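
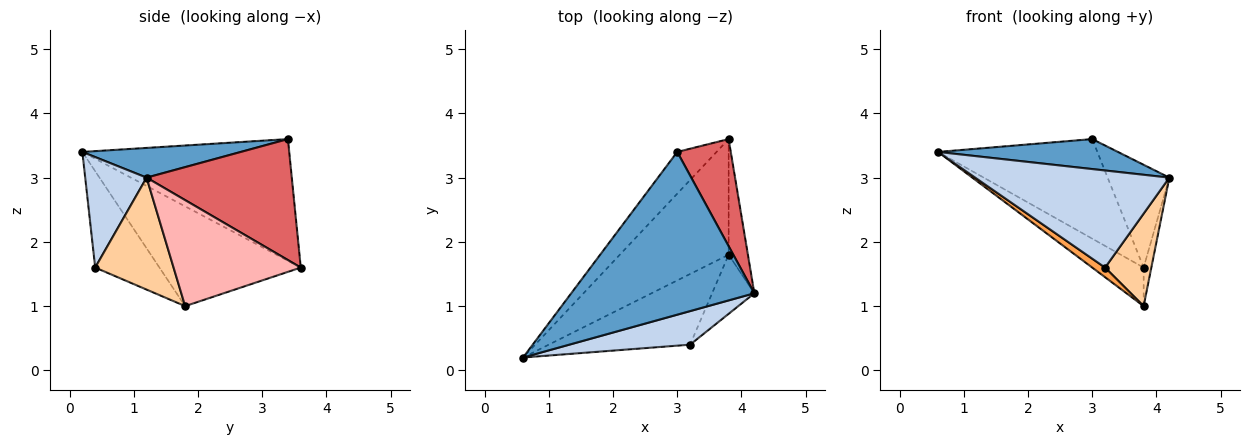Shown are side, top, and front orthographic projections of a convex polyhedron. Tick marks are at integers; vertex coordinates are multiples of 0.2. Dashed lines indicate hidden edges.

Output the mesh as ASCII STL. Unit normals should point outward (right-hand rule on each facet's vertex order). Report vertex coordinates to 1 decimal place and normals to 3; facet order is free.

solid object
 facet normal 0.158 -0.179 0.971
  outer loop
   vertex 3.0 3.4 3.6
   vertex 0.6 0.2 3.4
   vertex 4.2 1.2 3.0
  endloop
 endfacet
 facet normal 0.286 -0.906 0.313
  outer loop
   vertex 3.2 0.4 1.6
   vertex 4.2 1.2 3.0
   vertex 0.6 0.2 3.4
  endloop
 endfacet
 facet normal -0.560 -0.112 -0.821
  outer loop
   vertex 3.2 0.4 1.6
   vertex 0.6 0.2 3.4
   vertex 3.8 1.8 1.0
  endloop
 endfacet
 facet normal 0.819 -0.483 -0.309
  outer loop
   vertex 3.2 0.4 1.6
   vertex 3.8 1.8 1.0
   vertex 4.2 1.2 3.0
  endloop
 endfacet
 facet normal -0.768 0.591 -0.248
  outer loop
   vertex 3.8 3.6 1.6
   vertex 0.6 0.2 3.4
   vertex 3.0 3.4 3.6
  endloop
 endfacet
 facet normal -0.656 0.239 -0.716
  outer loop
   vertex 3.8 3.6 1.6
   vertex 3.8 1.8 1.0
   vertex 0.6 0.2 3.4
  endloop
 endfacet
 facet normal 0.852 0.362 0.377
  outer loop
   vertex 3.8 3.6 1.6
   vertex 3.0 3.4 3.6
   vertex 4.2 1.2 3.0
  endloop
 endfacet
 facet normal 0.982 0.060 -0.179
  outer loop
   vertex 3.8 3.6 1.6
   vertex 4.2 1.2 3.0
   vertex 3.8 1.8 1.0
  endloop
 endfacet
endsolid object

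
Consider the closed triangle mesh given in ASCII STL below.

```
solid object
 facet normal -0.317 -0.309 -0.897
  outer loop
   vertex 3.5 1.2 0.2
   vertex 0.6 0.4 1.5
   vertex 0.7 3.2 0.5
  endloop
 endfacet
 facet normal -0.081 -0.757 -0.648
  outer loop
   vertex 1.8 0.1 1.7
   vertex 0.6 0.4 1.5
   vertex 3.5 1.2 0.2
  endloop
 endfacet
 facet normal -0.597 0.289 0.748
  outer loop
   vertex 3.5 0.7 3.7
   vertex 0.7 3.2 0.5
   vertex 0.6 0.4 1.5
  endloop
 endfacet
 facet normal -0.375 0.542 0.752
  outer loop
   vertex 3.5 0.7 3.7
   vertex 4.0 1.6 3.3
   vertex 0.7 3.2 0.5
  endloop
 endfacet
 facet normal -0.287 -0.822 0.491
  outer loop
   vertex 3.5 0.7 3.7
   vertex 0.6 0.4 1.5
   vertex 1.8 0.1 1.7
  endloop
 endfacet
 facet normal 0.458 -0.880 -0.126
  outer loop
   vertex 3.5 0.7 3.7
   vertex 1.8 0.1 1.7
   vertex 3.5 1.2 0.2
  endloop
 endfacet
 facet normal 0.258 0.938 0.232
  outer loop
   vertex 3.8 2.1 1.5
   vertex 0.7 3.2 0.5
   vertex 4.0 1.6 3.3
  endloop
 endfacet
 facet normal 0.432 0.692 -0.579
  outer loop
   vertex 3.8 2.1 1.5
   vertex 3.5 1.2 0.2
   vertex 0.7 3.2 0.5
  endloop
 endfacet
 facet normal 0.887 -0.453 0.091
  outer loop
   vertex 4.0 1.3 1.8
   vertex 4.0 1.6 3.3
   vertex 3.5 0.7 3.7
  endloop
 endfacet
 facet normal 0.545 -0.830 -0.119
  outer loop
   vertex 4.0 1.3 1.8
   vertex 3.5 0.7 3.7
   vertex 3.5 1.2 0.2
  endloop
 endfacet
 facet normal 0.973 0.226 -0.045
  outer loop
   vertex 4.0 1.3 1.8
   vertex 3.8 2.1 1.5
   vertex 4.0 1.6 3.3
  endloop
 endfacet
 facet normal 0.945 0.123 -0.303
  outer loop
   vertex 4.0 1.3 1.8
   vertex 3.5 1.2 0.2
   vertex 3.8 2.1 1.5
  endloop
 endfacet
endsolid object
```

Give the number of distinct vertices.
8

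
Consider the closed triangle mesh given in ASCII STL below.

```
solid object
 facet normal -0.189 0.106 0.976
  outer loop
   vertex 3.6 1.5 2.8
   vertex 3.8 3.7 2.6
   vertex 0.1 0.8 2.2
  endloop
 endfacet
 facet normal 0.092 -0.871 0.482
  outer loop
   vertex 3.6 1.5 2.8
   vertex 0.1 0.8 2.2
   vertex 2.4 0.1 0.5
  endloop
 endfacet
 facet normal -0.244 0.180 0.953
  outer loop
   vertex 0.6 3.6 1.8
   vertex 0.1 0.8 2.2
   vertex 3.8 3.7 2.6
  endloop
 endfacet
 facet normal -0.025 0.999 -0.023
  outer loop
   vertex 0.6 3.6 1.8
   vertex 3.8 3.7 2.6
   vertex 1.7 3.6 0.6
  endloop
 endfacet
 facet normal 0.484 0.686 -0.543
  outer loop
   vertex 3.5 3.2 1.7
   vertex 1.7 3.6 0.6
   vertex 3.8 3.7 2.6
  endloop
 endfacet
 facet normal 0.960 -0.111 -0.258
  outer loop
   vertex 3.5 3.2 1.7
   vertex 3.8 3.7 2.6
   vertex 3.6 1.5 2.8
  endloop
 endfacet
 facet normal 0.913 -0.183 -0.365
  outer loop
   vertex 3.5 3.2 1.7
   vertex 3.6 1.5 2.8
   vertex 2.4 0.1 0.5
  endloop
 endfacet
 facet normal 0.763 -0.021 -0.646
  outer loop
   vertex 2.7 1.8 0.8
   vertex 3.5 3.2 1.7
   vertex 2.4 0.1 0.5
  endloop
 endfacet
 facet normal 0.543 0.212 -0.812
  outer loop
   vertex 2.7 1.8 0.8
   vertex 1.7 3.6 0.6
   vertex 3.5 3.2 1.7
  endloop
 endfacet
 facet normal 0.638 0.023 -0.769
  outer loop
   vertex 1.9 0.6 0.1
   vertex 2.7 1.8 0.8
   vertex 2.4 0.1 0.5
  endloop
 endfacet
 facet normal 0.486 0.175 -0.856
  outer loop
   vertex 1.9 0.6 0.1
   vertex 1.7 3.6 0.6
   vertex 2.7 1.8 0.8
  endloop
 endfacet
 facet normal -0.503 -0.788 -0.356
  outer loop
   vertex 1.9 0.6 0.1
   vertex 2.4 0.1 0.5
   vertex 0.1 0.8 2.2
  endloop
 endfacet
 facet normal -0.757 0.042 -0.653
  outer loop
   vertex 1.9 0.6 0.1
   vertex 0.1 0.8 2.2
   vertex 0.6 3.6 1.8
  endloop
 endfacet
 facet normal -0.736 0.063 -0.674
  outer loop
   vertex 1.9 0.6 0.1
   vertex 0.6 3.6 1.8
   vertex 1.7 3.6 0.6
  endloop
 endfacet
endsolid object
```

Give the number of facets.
14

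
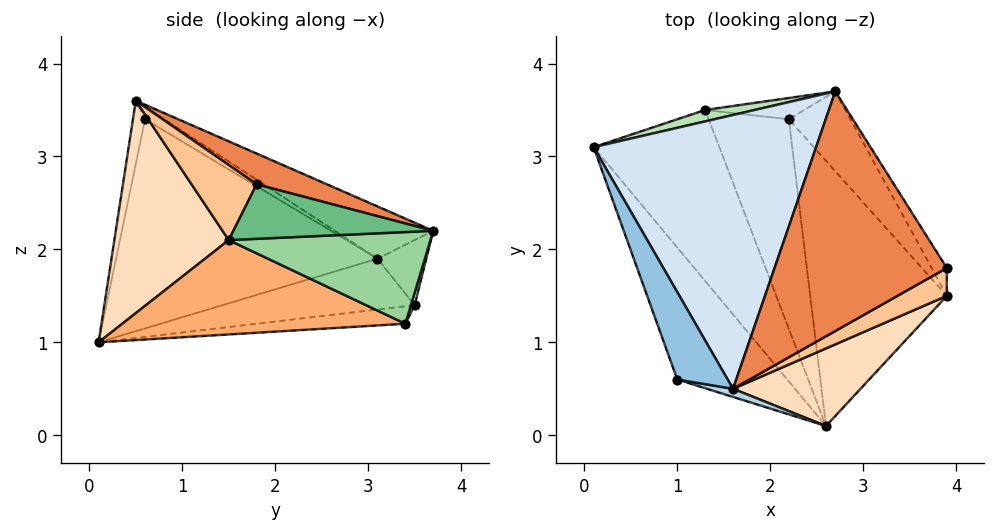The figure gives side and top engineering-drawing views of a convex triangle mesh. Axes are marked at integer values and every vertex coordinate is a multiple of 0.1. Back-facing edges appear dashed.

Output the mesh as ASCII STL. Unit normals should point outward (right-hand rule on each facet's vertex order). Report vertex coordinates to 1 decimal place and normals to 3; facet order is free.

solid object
 facet normal -0.760 -0.513 -0.400
  outer loop
   vertex 1.0 0.6 3.4
   vertex 0.1 3.1 1.9
   vertex 2.6 0.1 1.0
  endloop
 endfacet
 facet normal -0.216 0.444 0.870
  outer loop
   vertex 1.0 0.6 3.4
   vertex 1.6 0.5 3.6
   vertex 0.1 3.1 1.9
  endloop
 endfacet
 facet normal -0.189 -0.979 0.078
  outer loop
   vertex 1.0 0.6 3.4
   vertex 2.6 0.1 1.0
   vertex 1.6 0.5 3.6
  endloop
 endfacet
 facet normal -0.204 0.450 0.869
  outer loop
   vertex 2.7 3.7 2.2
   vertex 0.1 3.1 1.9
   vertex 1.6 0.5 3.6
  endloop
 endfacet
 facet normal 0.165 0.347 0.923
  outer loop
   vertex 2.7 3.7 2.2
   vertex 1.6 0.5 3.6
   vertex 3.9 1.8 2.7
  endloop
 endfacet
 facet normal 0.564 0.118 -0.817
  outer loop
   vertex 3.9 1.5 2.1
   vertex 2.6 0.1 1.0
   vertex 2.2 3.4 1.2
  endloop
 endfacet
 facet normal 0.563 -0.739 0.370
  outer loop
   vertex 3.9 1.5 2.1
   vertex 3.9 1.8 2.7
   vertex 1.6 0.5 3.6
  endloop
 endfacet
 facet normal 0.549 -0.768 0.329
  outer loop
   vertex 3.9 1.5 2.1
   vertex 1.6 0.5 3.6
   vertex 2.6 0.1 1.0
  endloop
 endfacet
 facet normal 0.848 0.474 -0.237
  outer loop
   vertex 3.9 1.5 2.1
   vertex 2.7 3.7 2.2
   vertex 3.9 1.8 2.7
  endloop
 endfacet
 facet normal 0.749 0.431 -0.504
  outer loop
   vertex 3.9 1.5 2.1
   vertex 2.2 3.4 1.2
   vertex 2.7 3.7 2.2
  endloop
 endfacet
 facet normal -0.241 0.953 0.184
  outer loop
   vertex 1.3 3.5 1.4
   vertex 0.1 3.1 1.9
   vertex 2.7 3.7 2.2
  endloop
 endfacet
 facet normal 0.038 0.952 -0.305
  outer loop
   vertex 1.3 3.5 1.4
   vertex 2.7 3.7 2.2
   vertex 2.2 3.4 1.2
  endloop
 endfacet
 facet normal -0.375 -0.034 -0.927
  outer loop
   vertex 1.3 3.5 1.4
   vertex 2.6 0.1 1.0
   vertex 0.1 3.1 1.9
  endloop
 endfacet
 facet normal -0.213 0.033 -0.976
  outer loop
   vertex 1.3 3.5 1.4
   vertex 2.2 3.4 1.2
   vertex 2.6 0.1 1.0
  endloop
 endfacet
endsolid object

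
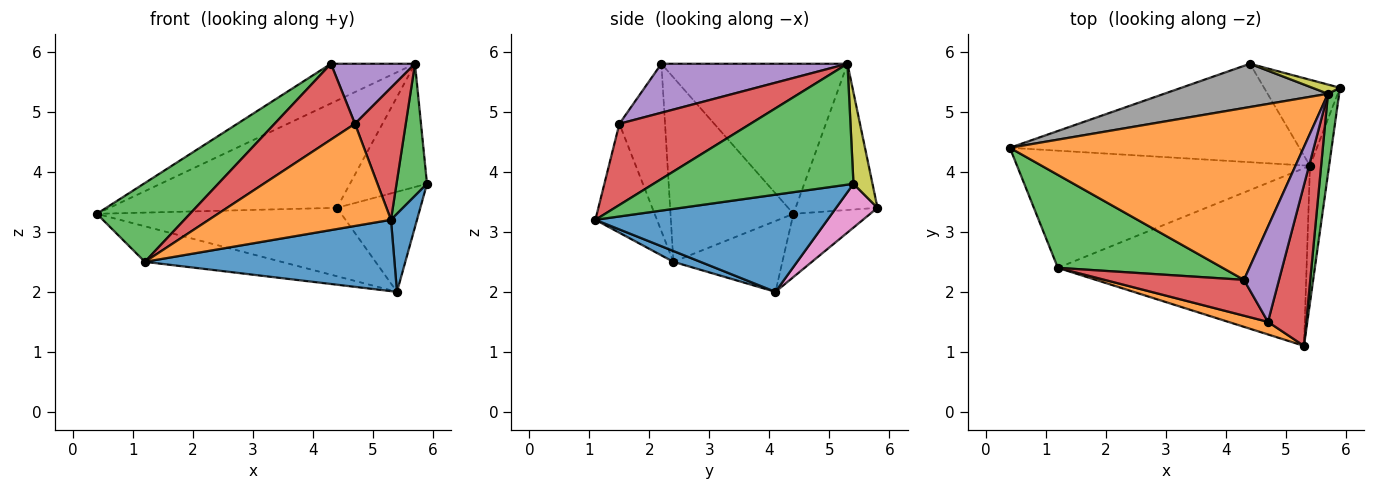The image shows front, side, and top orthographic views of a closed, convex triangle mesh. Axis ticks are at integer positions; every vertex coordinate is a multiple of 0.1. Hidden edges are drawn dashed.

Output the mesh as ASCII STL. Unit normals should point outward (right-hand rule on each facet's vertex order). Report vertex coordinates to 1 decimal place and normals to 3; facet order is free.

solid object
 facet normal 0.975 -0.109 -0.192
  outer loop
   vertex 5.4 4.1 2.0
   vertex 5.9 5.4 3.8
   vertex 5.3 1.1 3.2
  endloop
 endfacet
 facet normal -0.446 0.201 0.872
  outer loop
   vertex 5.7 5.3 5.8
   vertex 0.4 4.4 3.3
   vertex 4.3 2.2 5.8
  endloop
 endfacet
 facet normal 0.984 -0.150 0.091
  outer loop
   vertex 5.7 5.3 5.8
   vertex 5.3 1.1 3.2
   vertex 5.9 5.4 3.8
  endloop
 endfacet
 facet normal 0.854 -0.331 0.403
  outer loop
   vertex 4.7 1.5 4.8
   vertex 5.3 1.1 3.2
   vertex 5.7 5.3 5.8
  endloop
 endfacet
 facet normal 0.763 -0.345 0.547
  outer loop
   vertex 4.7 1.5 4.8
   vertex 5.7 5.3 5.8
   vertex 4.3 2.2 5.8
  endloop
 endfacet
 facet normal -0.176 0.562 -0.808
  outer loop
   vertex 4.4 5.8 3.4
   vertex 5.4 4.1 2.0
   vertex 0.4 4.4 3.3
  endloop
 endfacet
 facet normal 0.352 0.710 -0.610
  outer loop
   vertex 4.4 5.8 3.4
   vertex 5.9 5.4 3.8
   vertex 5.4 4.1 2.0
  endloop
 endfacet
 facet normal -0.317 0.880 0.355
  outer loop
   vertex 4.4 5.8 3.4
   vertex 0.4 4.4 3.3
   vertex 5.7 5.3 5.8
  endloop
 endfacet
 facet normal 0.239 0.968 0.072
  outer loop
   vertex 4.4 5.8 3.4
   vertex 5.7 5.3 5.8
   vertex 5.9 5.4 3.8
  endloop
 endfacet
 facet normal -0.225 0.283 -0.932
  outer loop
   vertex 1.2 2.4 2.5
   vertex 0.4 4.4 3.3
   vertex 5.4 4.1 2.0
  endloop
 endfacet
 facet normal 0.040 -0.372 -0.927
  outer loop
   vertex 1.2 2.4 2.5
   vertex 5.4 4.1 2.0
   vertex 5.3 1.1 3.2
  endloop
 endfacet
 facet normal -0.318 -0.941 0.116
  outer loop
   vertex 1.2 2.4 2.5
   vertex 5.3 1.1 3.2
   vertex 4.7 1.5 4.8
  endloop
 endfacet
 facet normal -0.649 -0.492 0.580
  outer loop
   vertex 1.2 2.4 2.5
   vertex 4.3 2.2 5.8
   vertex 0.4 4.4 3.3
  endloop
 endfacet
 facet normal -0.457 -0.804 0.380
  outer loop
   vertex 1.2 2.4 2.5
   vertex 4.7 1.5 4.8
   vertex 4.3 2.2 5.8
  endloop
 endfacet
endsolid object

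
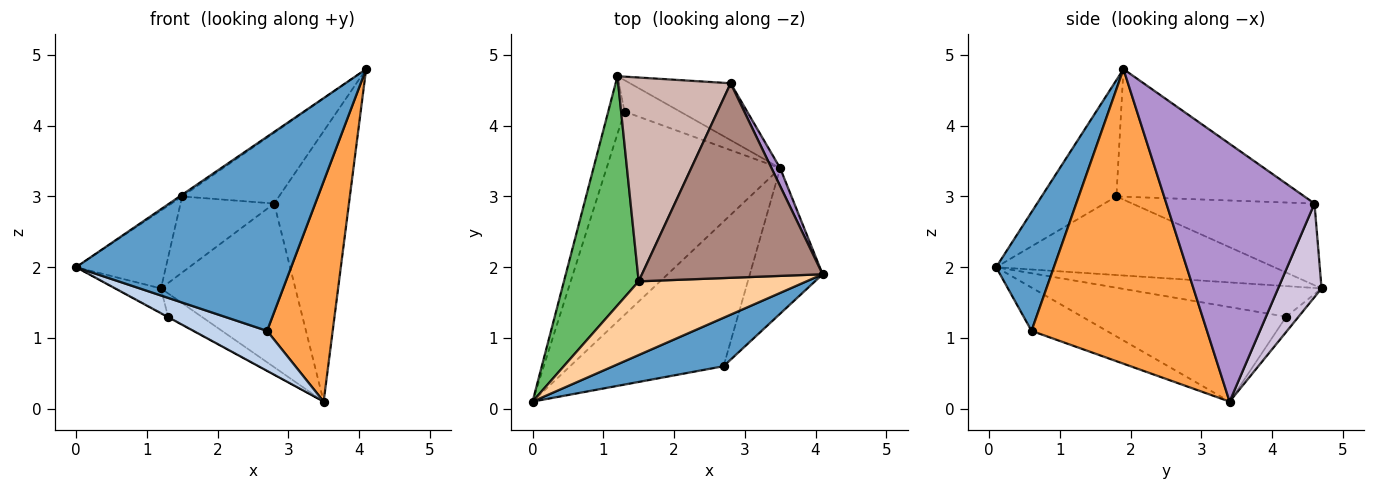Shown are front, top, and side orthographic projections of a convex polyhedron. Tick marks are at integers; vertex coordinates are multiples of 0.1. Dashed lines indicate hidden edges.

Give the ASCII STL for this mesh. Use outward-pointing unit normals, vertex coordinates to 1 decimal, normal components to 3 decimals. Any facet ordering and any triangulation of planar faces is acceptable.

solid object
 facet normal 0.252 -0.939 0.235
  outer loop
   vertex 2.7 0.6 1.1
   vertex 4.1 1.9 4.8
   vertex 0.0 0.1 2.0
  endloop
 endfacet
 facet normal -0.262 -0.257 -0.930
  outer loop
   vertex 2.7 0.6 1.1
   vertex 0.0 0.1 2.0
   vertex 3.5 3.4 0.1
  endloop
 endfacet
 facet normal 0.913 -0.341 -0.225
  outer loop
   vertex 2.7 0.6 1.1
   vertex 3.5 3.4 0.1
   vertex 4.1 1.9 4.8
  endloop
 endfacet
 facet normal -0.570 0.019 0.822
  outer loop
   vertex 1.5 1.8 3.0
   vertex 0.0 0.1 2.0
   vertex 4.1 1.9 4.8
  endloop
 endfacet
 facet normal -0.706 0.228 0.671
  outer loop
   vertex 1.5 1.8 3.0
   vertex 1.2 4.7 1.7
   vertex 0.0 0.1 2.0
  endloop
 endfacet
 facet normal -0.866 0.196 -0.461
  outer loop
   vertex 1.3 4.2 1.3
   vertex 0.0 0.1 2.0
   vertex 1.2 4.7 1.7
  endloop
 endfacet
 facet normal -0.478 0.002 -0.878
  outer loop
   vertex 1.3 4.2 1.3
   vertex 3.5 3.4 0.1
   vertex 0.0 0.1 2.0
  endloop
 endfacet
 facet normal -0.215 0.584 -0.783
  outer loop
   vertex 1.3 4.2 1.3
   vertex 1.2 4.7 1.7
   vertex 3.5 3.4 0.1
  endloop
 endfacet
 facet normal 0.892 0.451 0.030
  outer loop
   vertex 2.8 4.6 2.9
   vertex 4.1 1.9 4.8
   vertex 3.5 3.4 0.1
  endloop
 endfacet
 facet normal 0.292 0.903 -0.314
  outer loop
   vertex 2.8 4.6 2.9
   vertex 3.5 3.4 0.1
   vertex 1.2 4.7 1.7
  endloop
 endfacet
 facet normal -0.553 0.285 0.783
  outer loop
   vertex 2.8 4.6 2.9
   vertex 1.5 1.8 3.0
   vertex 4.1 1.9 4.8
  endloop
 endfacet
 facet normal -0.563 0.289 0.774
  outer loop
   vertex 2.8 4.6 2.9
   vertex 1.2 4.7 1.7
   vertex 1.5 1.8 3.0
  endloop
 endfacet
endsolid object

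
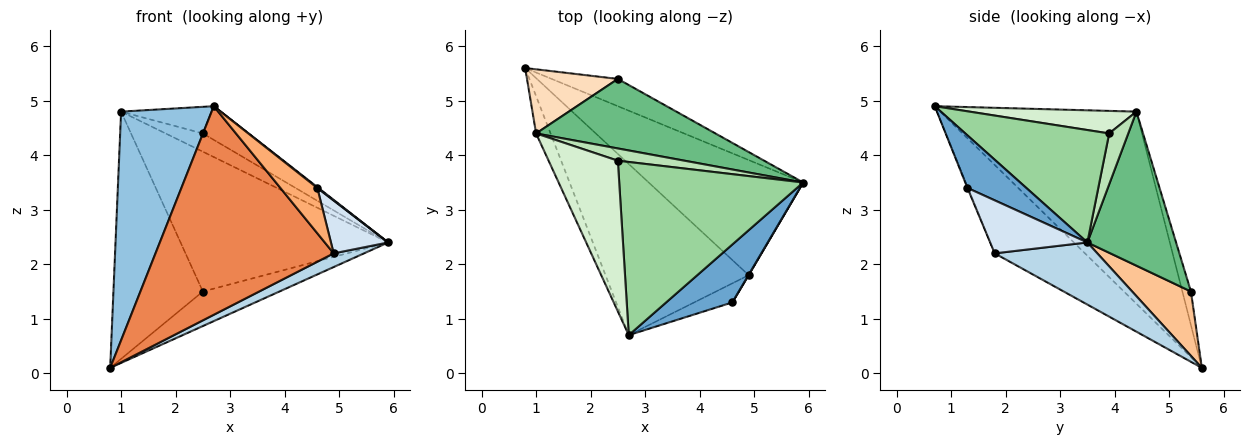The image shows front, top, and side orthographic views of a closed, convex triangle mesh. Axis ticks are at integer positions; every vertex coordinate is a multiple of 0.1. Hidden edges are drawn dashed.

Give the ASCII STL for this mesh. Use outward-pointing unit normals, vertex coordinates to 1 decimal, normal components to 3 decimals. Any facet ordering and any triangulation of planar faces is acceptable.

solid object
 facet normal 0.622 -0.012 0.783
  outer loop
   vertex 4.6 1.3 3.4
   vertex 5.9 3.5 2.4
   vertex 2.7 0.7 4.9
  endloop
 endfacet
 facet normal -0.906 -0.418 -0.068
  outer loop
   vertex 1.0 4.4 4.8
   vertex 0.8 5.6 0.1
   vertex 2.7 0.7 4.9
  endloop
 endfacet
 facet normal 0.371 -0.110 -0.922
  outer loop
   vertex 4.9 1.8 2.2
   vertex 0.8 5.6 0.1
   vertex 5.9 3.5 2.4
  endloop
 endfacet
 facet normal 0.862 -0.507 0.004
  outer loop
   vertex 4.9 1.8 2.2
   vertex 5.9 3.5 2.4
   vertex 4.6 1.3 3.4
  endloop
 endfacet
 facet normal -0.365 -0.720 -0.591
  outer loop
   vertex 4.9 1.8 2.2
   vertex 2.7 0.7 4.9
   vertex 0.8 5.6 0.1
  endloop
 endfacet
 facet normal -0.015 -0.922 -0.388
  outer loop
   vertex 4.9 1.8 2.2
   vertex 4.6 1.3 3.4
   vertex 2.7 0.7 4.9
  endloop
 endfacet
 facet normal 0.516 0.672 -0.531
  outer loop
   vertex 2.5 5.4 1.5
   vertex 5.9 3.5 2.4
   vertex 0.8 5.6 0.1
  endloop
 endfacet
 facet normal -0.093 0.964 0.250
  outer loop
   vertex 2.5 5.4 1.5
   vertex 0.8 5.6 0.1
   vertex 1.0 4.4 4.8
  endloop
 endfacet
 facet normal 0.357 0.836 0.416
  outer loop
   vertex 2.5 5.4 1.5
   vertex 1.0 4.4 4.8
   vertex 5.9 3.5 2.4
  endloop
 endfacet
 facet normal 0.514 0.164 0.842
  outer loop
   vertex 2.5 3.9 4.4
   vertex 2.7 0.7 4.9
   vertex 5.9 3.5 2.4
  endloop
 endfacet
 facet normal 0.391 0.764 0.513
  outer loop
   vertex 2.5 3.9 4.4
   vertex 5.9 3.5 2.4
   vertex 1.0 4.4 4.8
  endloop
 endfacet
 facet normal 0.305 0.166 0.938
  outer loop
   vertex 2.5 3.9 4.4
   vertex 1.0 4.4 4.8
   vertex 2.7 0.7 4.9
  endloop
 endfacet
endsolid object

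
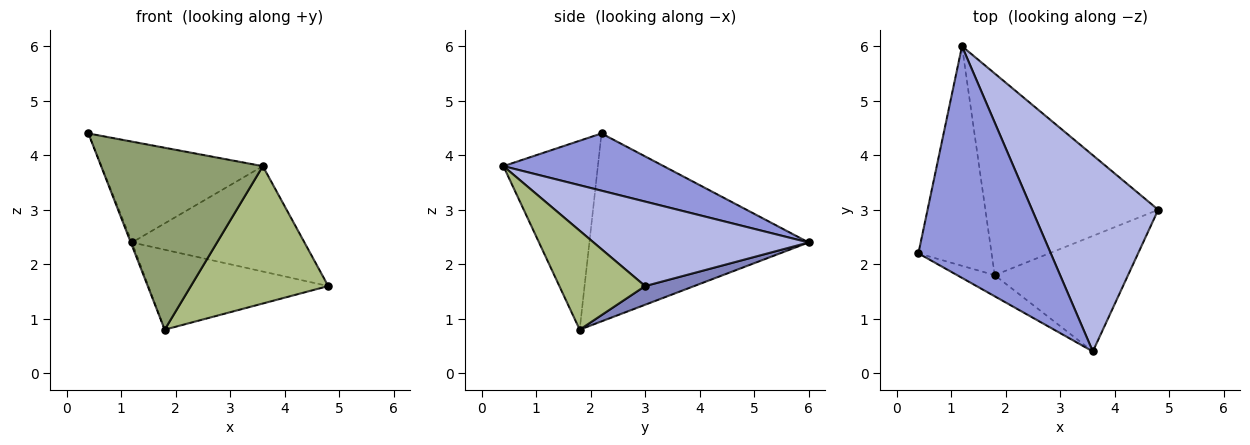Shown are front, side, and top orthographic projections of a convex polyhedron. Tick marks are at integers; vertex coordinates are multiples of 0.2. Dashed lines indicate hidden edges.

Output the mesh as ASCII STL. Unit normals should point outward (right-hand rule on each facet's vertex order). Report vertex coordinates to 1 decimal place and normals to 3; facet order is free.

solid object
 facet normal -0.932 0.005 -0.363
  outer loop
   vertex 1.8 1.8 0.8
   vertex 0.4 2.2 4.4
   vertex 1.2 6.0 2.4
  endloop
 endfacet
 facet normal 0.100 0.367 -0.925
  outer loop
   vertex 1.8 1.8 0.8
   vertex 1.2 6.0 2.4
   vertex 4.8 3.0 1.6
  endloop
 endfacet
 facet normal 0.369 0.371 0.852
  outer loop
   vertex 3.6 0.4 3.8
   vertex 1.2 6.0 2.4
   vertex 0.4 2.2 4.4
  endloop
 endfacet
 facet normal 0.508 0.407 0.759
  outer loop
   vertex 3.6 0.4 3.8
   vertex 4.8 3.0 1.6
   vertex 1.2 6.0 2.4
  endloop
 endfacet
 facet normal -0.502 -0.859 -0.100
  outer loop
   vertex 3.6 0.4 3.8
   vertex 0.4 2.2 4.4
   vertex 1.8 1.8 0.8
  endloop
 endfacet
 facet normal 0.431 -0.690 -0.581
  outer loop
   vertex 3.6 0.4 3.8
   vertex 1.8 1.8 0.8
   vertex 4.8 3.0 1.6
  endloop
 endfacet
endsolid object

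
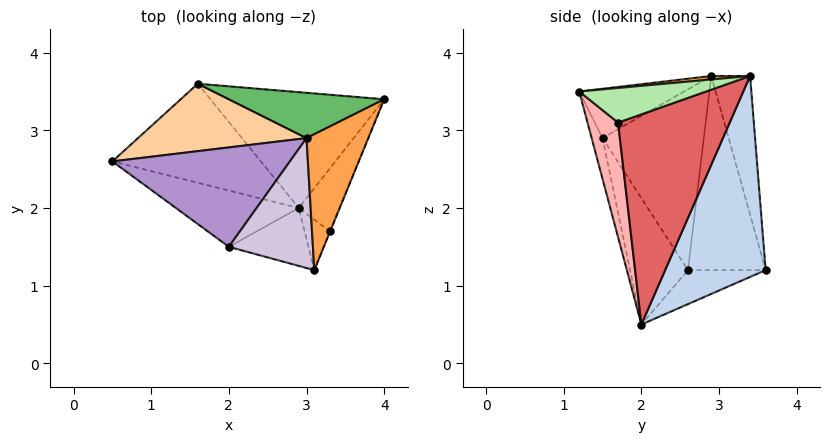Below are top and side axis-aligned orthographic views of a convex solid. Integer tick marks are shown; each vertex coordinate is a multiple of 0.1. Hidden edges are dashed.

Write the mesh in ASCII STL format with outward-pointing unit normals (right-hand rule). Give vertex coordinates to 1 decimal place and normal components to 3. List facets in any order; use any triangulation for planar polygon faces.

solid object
 facet normal -0.217 0.238 -0.947
  outer loop
   vertex 1.6 3.6 1.2
   vertex 2.9 2.0 0.5
   vertex 0.5 2.6 1.2
  endloop
 endfacet
 facet normal 0.562 0.669 -0.486
  outer loop
   vertex 1.6 3.6 1.2
   vertex 4.0 3.4 3.7
   vertex 2.9 2.0 0.5
  endloop
 endfacet
 facet normal 0.057 -0.113 0.992
  outer loop
   vertex 3.0 2.9 3.7
   vertex 3.1 1.2 3.5
   vertex 4.0 3.4 3.7
  endloop
 endfacet
 facet normal -0.581 0.639 0.504
  outer loop
   vertex 3.0 2.9 3.7
   vertex 1.6 3.6 1.2
   vertex 0.5 2.6 1.2
  endloop
 endfacet
 facet normal -0.400 0.800 0.448
  outer loop
   vertex 3.0 2.9 3.7
   vertex 4.0 3.4 3.7
   vertex 1.6 3.6 1.2
  endloop
 endfacet
 facet normal 0.926 -0.378 -0.009
  outer loop
   vertex 3.3 1.7 3.1
   vertex 4.0 3.4 3.7
   vertex 3.1 1.2 3.5
  endloop
 endfacet
 facet normal 0.930 -0.320 -0.180
  outer loop
   vertex 3.3 1.7 3.1
   vertex 2.9 2.0 0.5
   vertex 4.0 3.4 3.7
  endloop
 endfacet
 facet normal 0.851 -0.490 -0.188
  outer loop
   vertex 3.3 1.7 3.1
   vertex 3.1 1.2 3.5
   vertex 2.9 2.0 0.5
  endloop
 endfacet
 facet normal -0.709 0.109 0.696
  outer loop
   vertex 2.0 1.5 2.9
   vertex 3.0 2.9 3.7
   vertex 0.5 2.6 1.2
  endloop
 endfacet
 facet normal -0.502 -0.130 0.855
  outer loop
   vertex 2.0 1.5 2.9
   vertex 3.1 1.2 3.5
   vertex 3.0 2.9 3.7
  endloop
 endfacet
 facet normal -0.314 -0.899 -0.305
  outer loop
   vertex 2.0 1.5 2.9
   vertex 0.5 2.6 1.2
   vertex 2.9 2.0 0.5
  endloop
 endfacet
 facet normal -0.127 -0.961 -0.248
  outer loop
   vertex 2.0 1.5 2.9
   vertex 2.9 2.0 0.5
   vertex 3.1 1.2 3.5
  endloop
 endfacet
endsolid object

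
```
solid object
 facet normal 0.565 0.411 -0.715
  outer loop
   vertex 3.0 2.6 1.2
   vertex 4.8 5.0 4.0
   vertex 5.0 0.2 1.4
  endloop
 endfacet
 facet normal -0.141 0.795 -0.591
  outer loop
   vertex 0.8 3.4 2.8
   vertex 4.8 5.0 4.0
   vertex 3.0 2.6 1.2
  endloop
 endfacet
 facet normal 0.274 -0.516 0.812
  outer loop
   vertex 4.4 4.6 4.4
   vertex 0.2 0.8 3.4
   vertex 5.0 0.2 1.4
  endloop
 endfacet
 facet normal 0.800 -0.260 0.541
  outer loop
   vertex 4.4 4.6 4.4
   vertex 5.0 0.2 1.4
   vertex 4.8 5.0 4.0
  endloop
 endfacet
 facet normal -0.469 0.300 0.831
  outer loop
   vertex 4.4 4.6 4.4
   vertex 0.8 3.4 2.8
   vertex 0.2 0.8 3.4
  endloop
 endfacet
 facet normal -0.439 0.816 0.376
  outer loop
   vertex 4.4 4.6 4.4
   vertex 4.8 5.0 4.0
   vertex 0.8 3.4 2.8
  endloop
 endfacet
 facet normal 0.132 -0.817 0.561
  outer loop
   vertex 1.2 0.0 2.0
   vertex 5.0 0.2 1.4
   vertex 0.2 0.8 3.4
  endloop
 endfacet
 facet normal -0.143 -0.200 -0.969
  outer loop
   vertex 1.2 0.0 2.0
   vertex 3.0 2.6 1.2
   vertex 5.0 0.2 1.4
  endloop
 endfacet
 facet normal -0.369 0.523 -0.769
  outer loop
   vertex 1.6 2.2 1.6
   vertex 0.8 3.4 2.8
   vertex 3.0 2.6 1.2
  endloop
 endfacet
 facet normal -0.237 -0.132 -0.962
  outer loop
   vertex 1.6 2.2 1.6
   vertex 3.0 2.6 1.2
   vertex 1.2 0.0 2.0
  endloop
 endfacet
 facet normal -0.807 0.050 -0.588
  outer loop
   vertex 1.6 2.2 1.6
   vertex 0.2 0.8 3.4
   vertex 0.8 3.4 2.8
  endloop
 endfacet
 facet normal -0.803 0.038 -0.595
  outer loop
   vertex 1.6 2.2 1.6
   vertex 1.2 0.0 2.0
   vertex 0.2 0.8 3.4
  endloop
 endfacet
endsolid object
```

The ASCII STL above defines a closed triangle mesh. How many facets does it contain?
12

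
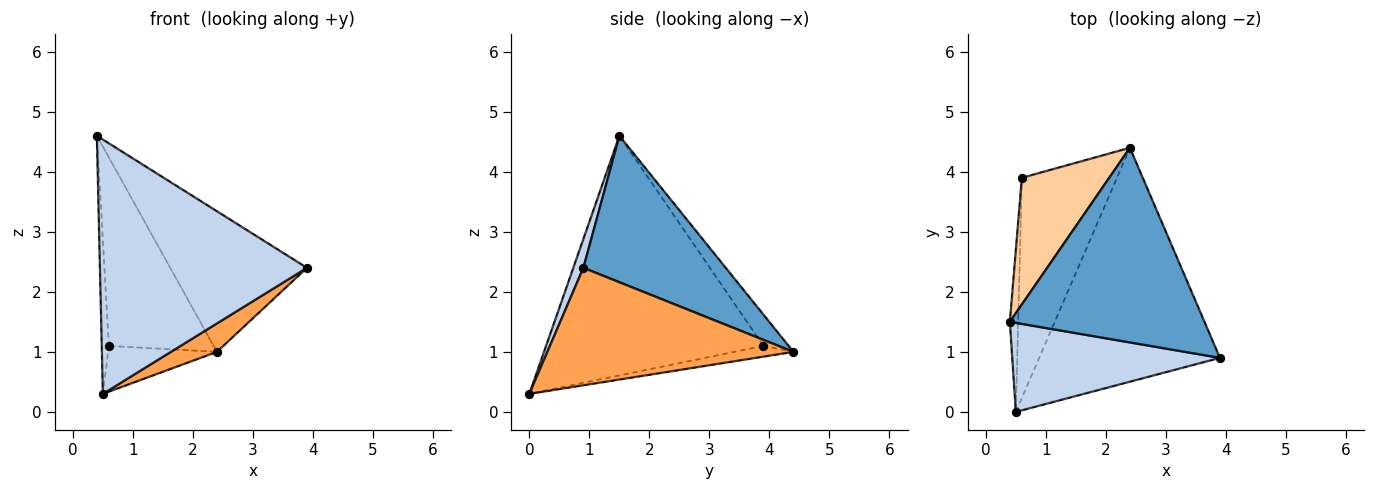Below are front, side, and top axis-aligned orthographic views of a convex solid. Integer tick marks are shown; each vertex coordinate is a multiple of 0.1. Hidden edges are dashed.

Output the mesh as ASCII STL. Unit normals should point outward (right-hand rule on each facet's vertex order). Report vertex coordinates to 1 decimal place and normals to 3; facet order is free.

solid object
 facet normal 0.521 0.500 0.692
  outer loop
   vertex 2.4 4.4 1.0
   vertex 0.4 1.5 4.6
   vertex 3.9 0.9 2.4
  endloop
 endfacet
 facet normal 0.046 -0.943 0.330
  outer loop
   vertex 0.5 0.0 0.3
   vertex 3.9 0.9 2.4
   vertex 0.4 1.5 4.6
  endloop
 endfacet
 facet normal 0.542 -0.101 -0.834
  outer loop
   vertex 0.5 0.0 0.3
   vertex 2.4 4.4 1.0
   vertex 3.9 0.9 2.4
  endloop
 endfacet
 facet normal -0.196 0.814 0.547
  outer loop
   vertex 0.6 3.9 1.1
   vertex 0.4 1.5 4.6
   vertex 2.4 4.4 1.0
  endloop
 endfacet
 facet normal -0.999 0.033 -0.035
  outer loop
   vertex 0.6 3.9 1.1
   vertex 0.5 0.0 0.3
   vertex 0.4 1.5 4.6
  endloop
 endfacet
 facet normal -0.110 0.202 -0.973
  outer loop
   vertex 0.6 3.9 1.1
   vertex 2.4 4.4 1.0
   vertex 0.5 0.0 0.3
  endloop
 endfacet
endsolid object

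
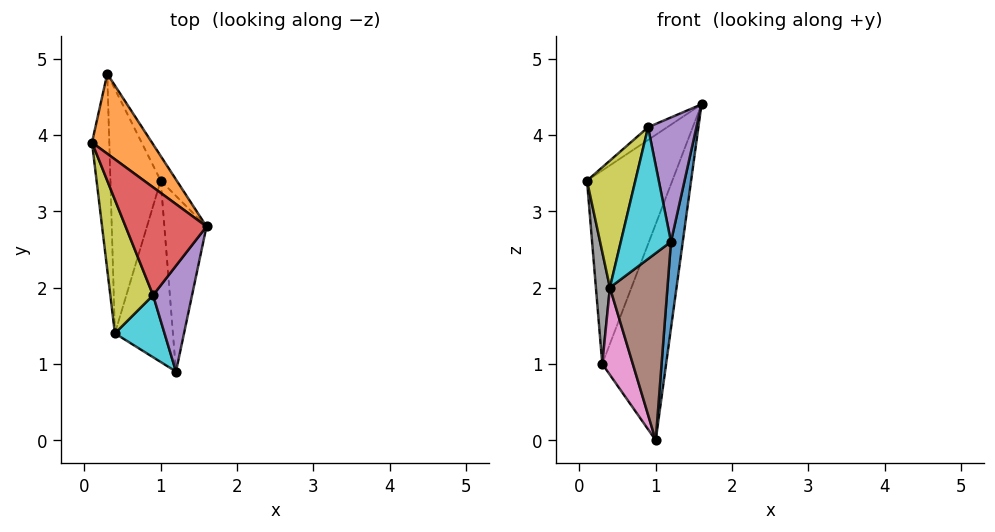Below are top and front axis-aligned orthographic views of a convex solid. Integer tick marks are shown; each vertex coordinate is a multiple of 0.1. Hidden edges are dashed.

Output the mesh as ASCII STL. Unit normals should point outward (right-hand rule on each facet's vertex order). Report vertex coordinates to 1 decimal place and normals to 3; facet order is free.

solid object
 facet normal 0.987 -0.071 -0.144
  outer loop
   vertex 1.0 3.4 0.0
   vertex 1.6 2.8 4.4
   vertex 1.2 0.9 2.6
  endloop
 endfacet
 facet normal 0.390 0.851 0.352
  outer loop
   vertex 0.3 4.8 1.0
   vertex 0.1 3.9 3.4
   vertex 1.6 2.8 4.4
  endloop
 endfacet
 facet normal 0.877 0.477 -0.054
  outer loop
   vertex 0.3 4.8 1.0
   vertex 1.6 2.8 4.4
   vertex 1.0 3.4 0.0
  endloop
 endfacet
 facet normal -0.499 0.101 0.860
  outer loop
   vertex 0.9 1.9 4.1
   vertex 1.6 2.8 4.4
   vertex 0.1 3.9 3.4
  endloop
 endfacet
 facet normal 0.574 -0.624 0.531
  outer loop
   vertex 0.9 1.9 4.1
   vertex 1.2 0.9 2.6
   vertex 1.6 2.8 4.4
  endloop
 endfacet
 facet normal 0.073 -0.716 -0.694
  outer loop
   vertex 0.4 1.4 2.0
   vertex 1.0 3.4 0.0
   vertex 1.2 0.9 2.6
  endloop
 endfacet
 facet normal -0.896 -0.149 -0.418
  outer loop
   vertex 0.4 1.4 2.0
   vertex 0.3 4.8 1.0
   vertex 1.0 3.4 0.0
  endloop
 endfacet
 facet normal -0.993 -0.060 -0.105
  outer loop
   vertex 0.4 1.4 2.0
   vertex 0.1 3.9 3.4
   vertex 0.3 4.8 1.0
  endloop
 endfacet
 facet normal -0.921 -0.269 0.283
  outer loop
   vertex 0.4 1.4 2.0
   vertex 0.9 1.9 4.1
   vertex 0.1 3.9 3.4
  endloop
 endfacet
 facet normal -0.663 -0.677 0.319
  outer loop
   vertex 0.4 1.4 2.0
   vertex 1.2 0.9 2.6
   vertex 0.9 1.9 4.1
  endloop
 endfacet
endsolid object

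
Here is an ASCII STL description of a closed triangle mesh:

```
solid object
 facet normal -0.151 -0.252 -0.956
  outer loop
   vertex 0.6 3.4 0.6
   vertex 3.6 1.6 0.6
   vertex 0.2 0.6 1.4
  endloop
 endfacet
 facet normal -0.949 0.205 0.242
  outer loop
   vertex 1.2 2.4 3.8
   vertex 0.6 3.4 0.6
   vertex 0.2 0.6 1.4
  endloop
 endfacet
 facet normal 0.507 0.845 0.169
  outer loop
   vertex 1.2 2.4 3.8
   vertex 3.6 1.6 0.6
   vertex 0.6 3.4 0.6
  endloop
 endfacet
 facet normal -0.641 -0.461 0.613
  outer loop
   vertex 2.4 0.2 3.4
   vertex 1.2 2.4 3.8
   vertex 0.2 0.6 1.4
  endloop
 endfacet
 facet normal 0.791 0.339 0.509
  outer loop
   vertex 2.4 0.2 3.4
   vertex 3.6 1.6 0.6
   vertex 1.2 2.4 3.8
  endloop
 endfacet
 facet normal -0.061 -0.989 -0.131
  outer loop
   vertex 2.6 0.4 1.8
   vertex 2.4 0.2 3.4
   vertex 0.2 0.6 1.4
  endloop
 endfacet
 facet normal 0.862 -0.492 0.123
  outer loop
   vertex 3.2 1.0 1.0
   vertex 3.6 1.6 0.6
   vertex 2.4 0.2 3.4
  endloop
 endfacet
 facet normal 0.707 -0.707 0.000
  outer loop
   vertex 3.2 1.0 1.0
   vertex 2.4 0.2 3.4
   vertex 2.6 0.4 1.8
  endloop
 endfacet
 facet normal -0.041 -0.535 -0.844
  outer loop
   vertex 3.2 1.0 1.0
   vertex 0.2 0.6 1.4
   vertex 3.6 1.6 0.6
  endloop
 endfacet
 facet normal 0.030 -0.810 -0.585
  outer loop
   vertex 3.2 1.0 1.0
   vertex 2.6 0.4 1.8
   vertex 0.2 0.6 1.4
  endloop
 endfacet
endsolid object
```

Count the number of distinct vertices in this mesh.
7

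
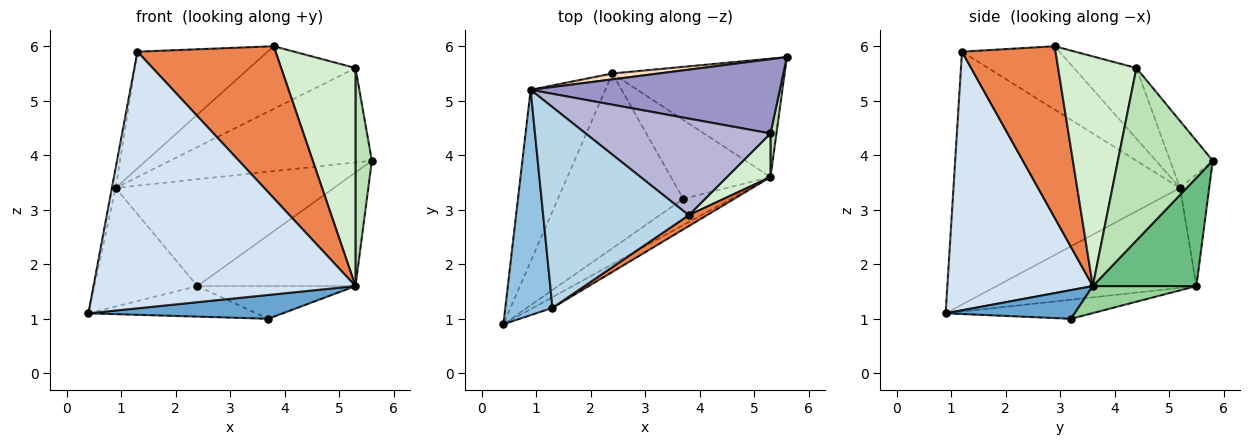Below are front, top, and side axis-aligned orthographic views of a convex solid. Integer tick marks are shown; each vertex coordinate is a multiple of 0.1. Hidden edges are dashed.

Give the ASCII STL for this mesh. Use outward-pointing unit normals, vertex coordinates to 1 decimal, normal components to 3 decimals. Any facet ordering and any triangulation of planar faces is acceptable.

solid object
 facet normal 0.407 -0.614 -0.677
  outer loop
   vertex 5.3 3.6 1.6
   vertex 0.4 0.9 1.1
   vertex 3.7 3.2 1.0
  endloop
 endfacet
 facet normal -0.983 0.016 0.183
  outer loop
   vertex 1.3 1.2 5.9
   vertex 0.9 5.2 3.4
   vertex 0.4 0.9 1.1
  endloop
 endfacet
 facet normal -0.352 0.470 0.809
  outer loop
   vertex 1.3 1.2 5.9
   vertex 3.8 2.9 6.0
   vertex 0.9 5.2 3.4
  endloop
 endfacet
 facet normal 0.485 -0.874 -0.036
  outer loop
   vertex 1.3 1.2 5.9
   vertex 0.4 0.9 1.1
   vertex 5.3 3.6 1.6
  endloop
 endfacet
 facet normal 0.560 -0.827 0.059
  outer loop
   vertex 1.3 1.2 5.9
   vertex 5.3 3.6 1.6
   vertex 3.8 2.9 6.0
  endloop
 endfacet
 facet normal -0.148 0.170 -0.974
  outer loop
   vertex 2.4 5.5 1.6
   vertex 3.7 3.2 1.0
   vertex 0.4 0.9 1.1
  endloop
 endfacet
 facet normal -0.740 0.382 -0.553
  outer loop
   vertex 2.4 5.5 1.6
   vertex 0.4 0.9 1.1
   vertex 0.9 5.2 3.4
  endloop
 endfacet
 facet normal -0.132 0.990 0.055
  outer loop
   vertex 2.4 5.5 1.6
   vertex 0.9 5.2 3.4
   vertex 5.6 5.8 3.9
  endloop
 endfacet
 facet normal 0.413 0.631 -0.657
  outer loop
   vertex 2.4 5.5 1.6
   vertex 5.6 5.8 3.9
   vertex 5.3 3.6 1.6
  endloop
 endfacet
 facet normal 0.243 0.371 -0.896
  outer loop
   vertex 2.4 5.5 1.6
   vertex 5.3 3.6 1.6
   vertex 3.7 3.2 1.0
  endloop
 endfacet
 facet normal 0.985 -0.170 0.034
  outer loop
   vertex 5.3 4.4 5.6
   vertex 5.3 3.6 1.6
   vertex 5.6 5.8 3.9
  endloop
 endfacet
 facet normal 0.718 -0.682 0.136
  outer loop
   vertex 5.3 4.4 5.6
   vertex 3.8 2.9 6.0
   vertex 5.3 3.6 1.6
  endloop
 endfacet
 facet normal -0.164 0.775 0.610
  outer loop
   vertex 5.3 4.4 5.6
   vertex 5.6 5.8 3.9
   vertex 0.9 5.2 3.4
  endloop
 endfacet
 facet normal -0.305 0.518 0.799
  outer loop
   vertex 5.3 4.4 5.6
   vertex 0.9 5.2 3.4
   vertex 3.8 2.9 6.0
  endloop
 endfacet
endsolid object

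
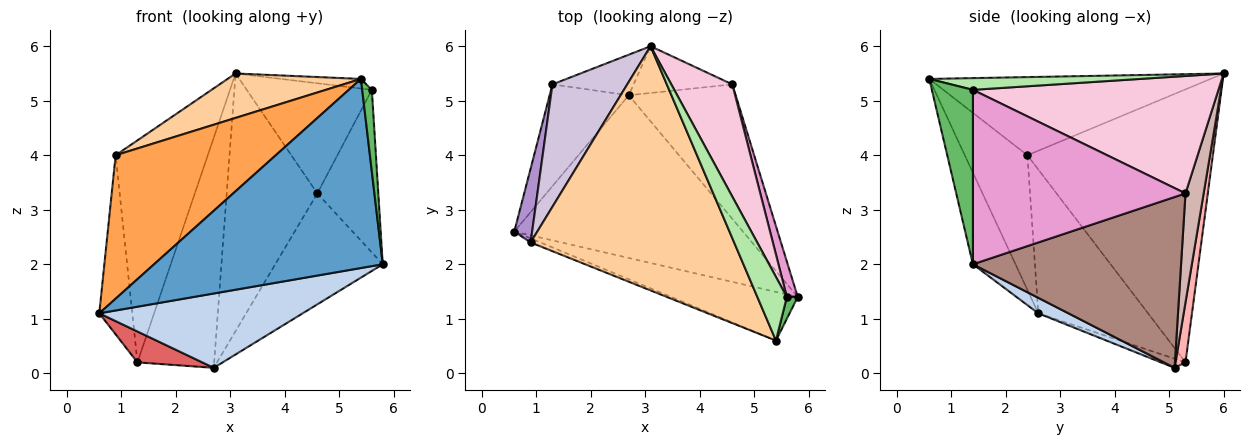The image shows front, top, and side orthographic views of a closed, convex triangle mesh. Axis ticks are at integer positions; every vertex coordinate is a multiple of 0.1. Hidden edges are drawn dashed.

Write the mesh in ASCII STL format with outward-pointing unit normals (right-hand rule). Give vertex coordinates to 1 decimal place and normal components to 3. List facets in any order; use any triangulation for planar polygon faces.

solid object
 facet normal -0.178 -0.953 -0.245
  outer loop
   vertex 5.4 0.6 5.4
   vertex 0.6 2.6 1.1
   vertex 5.8 1.4 2.0
  endloop
 endfacet
 facet normal 0.061 -0.415 -0.908
  outer loop
   vertex 2.7 5.1 0.1
   vertex 5.8 1.4 2.0
   vertex 0.6 2.6 1.1
  endloop
 endfacet
 facet normal -0.364 -0.931 -0.027
  outer loop
   vertex 0.9 2.4 4.0
   vertex 0.6 2.6 1.1
   vertex 5.4 0.6 5.4
  endloop
 endfacet
 facet normal -0.353 -0.168 0.920
  outer loop
   vertex 0.9 2.4 4.0
   vertex 5.4 0.6 5.4
   vertex 3.1 6.0 5.5
  endloop
 endfacet
 facet normal 0.972 -0.228 0.061
  outer loop
   vertex 5.6 1.4 5.2
   vertex 5.4 0.6 5.4
   vertex 5.8 1.4 2.0
  endloop
 endfacet
 facet normal 0.366 0.139 0.920
  outer loop
   vertex 5.6 1.4 5.2
   vertex 3.1 6.0 5.5
   vertex 5.4 0.6 5.4
  endloop
 endfacet
 facet normal -0.109 -0.289 -0.951
  outer loop
   vertex 1.3 5.3 0.2
   vertex 2.7 5.1 0.1
   vertex 0.6 2.6 1.1
  endloop
 endfacet
 facet normal 0.127 0.977 -0.172
  outer loop
   vertex 1.3 5.3 0.2
   vertex 3.1 6.0 5.5
   vertex 2.7 5.1 0.1
  endloop
 endfacet
 facet normal -0.951 0.286 0.118
  outer loop
   vertex 1.3 5.3 0.2
   vertex 0.6 2.6 1.1
   vertex 0.9 2.4 4.0
  endloop
 endfacet
 facet normal -0.870 0.432 0.238
  outer loop
   vertex 1.3 5.3 0.2
   vertex 0.9 2.4 4.0
   vertex 3.1 6.0 5.5
  endloop
 endfacet
 facet normal 0.776 0.401 -0.486
  outer loop
   vertex 4.6 5.3 3.3
   vertex 5.8 1.4 2.0
   vertex 2.7 5.1 0.1
  endloop
 endfacet
 facet normal 0.193 0.965 -0.175
  outer loop
   vertex 4.6 5.3 3.3
   vertex 2.7 5.1 0.1
   vertex 3.1 6.0 5.5
  endloop
 endfacet
 facet normal 0.960 0.275 0.060
  outer loop
   vertex 4.6 5.3 3.3
   vertex 5.6 1.4 5.2
   vertex 5.8 1.4 2.0
  endloop
 endfacet
 facet normal 0.809 0.412 0.420
  outer loop
   vertex 4.6 5.3 3.3
   vertex 3.1 6.0 5.5
   vertex 5.6 1.4 5.2
  endloop
 endfacet
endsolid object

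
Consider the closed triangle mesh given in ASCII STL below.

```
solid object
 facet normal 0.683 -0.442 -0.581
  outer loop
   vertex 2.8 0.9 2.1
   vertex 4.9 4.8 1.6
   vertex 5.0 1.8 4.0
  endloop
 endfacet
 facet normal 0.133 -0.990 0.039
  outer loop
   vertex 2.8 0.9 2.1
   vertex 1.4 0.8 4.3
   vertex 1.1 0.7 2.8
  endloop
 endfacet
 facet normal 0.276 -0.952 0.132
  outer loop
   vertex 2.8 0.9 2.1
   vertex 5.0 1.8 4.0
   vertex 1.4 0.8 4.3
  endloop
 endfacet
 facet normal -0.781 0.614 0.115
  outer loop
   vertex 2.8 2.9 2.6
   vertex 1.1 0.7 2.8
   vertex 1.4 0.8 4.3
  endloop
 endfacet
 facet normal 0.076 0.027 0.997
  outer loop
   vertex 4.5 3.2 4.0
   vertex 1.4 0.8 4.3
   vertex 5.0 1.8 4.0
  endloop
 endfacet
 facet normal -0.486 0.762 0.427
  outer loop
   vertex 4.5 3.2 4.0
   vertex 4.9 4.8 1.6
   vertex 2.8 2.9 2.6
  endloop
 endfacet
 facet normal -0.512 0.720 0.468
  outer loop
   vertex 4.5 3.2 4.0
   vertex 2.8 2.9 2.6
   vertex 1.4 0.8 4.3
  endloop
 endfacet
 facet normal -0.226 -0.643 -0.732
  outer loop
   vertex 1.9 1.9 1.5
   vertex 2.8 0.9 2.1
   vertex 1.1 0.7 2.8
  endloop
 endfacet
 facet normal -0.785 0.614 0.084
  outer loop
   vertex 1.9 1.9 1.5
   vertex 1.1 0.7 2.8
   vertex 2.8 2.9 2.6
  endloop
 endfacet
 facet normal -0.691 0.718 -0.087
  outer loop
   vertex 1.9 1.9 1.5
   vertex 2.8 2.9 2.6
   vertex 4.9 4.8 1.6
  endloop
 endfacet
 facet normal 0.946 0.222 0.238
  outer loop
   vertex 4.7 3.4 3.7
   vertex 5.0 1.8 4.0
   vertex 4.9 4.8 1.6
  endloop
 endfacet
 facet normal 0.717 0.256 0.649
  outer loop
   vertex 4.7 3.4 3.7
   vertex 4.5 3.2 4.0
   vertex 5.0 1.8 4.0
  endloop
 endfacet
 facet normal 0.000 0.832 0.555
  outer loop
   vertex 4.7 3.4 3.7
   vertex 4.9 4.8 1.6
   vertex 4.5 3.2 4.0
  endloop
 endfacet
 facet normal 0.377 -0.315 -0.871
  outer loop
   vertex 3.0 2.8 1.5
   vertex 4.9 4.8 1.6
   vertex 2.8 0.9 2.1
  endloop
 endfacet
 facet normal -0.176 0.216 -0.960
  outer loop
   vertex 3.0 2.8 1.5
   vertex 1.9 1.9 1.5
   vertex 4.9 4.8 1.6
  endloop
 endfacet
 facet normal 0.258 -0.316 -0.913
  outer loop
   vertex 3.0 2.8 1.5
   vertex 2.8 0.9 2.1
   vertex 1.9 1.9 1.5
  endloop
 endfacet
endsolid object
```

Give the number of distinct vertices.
10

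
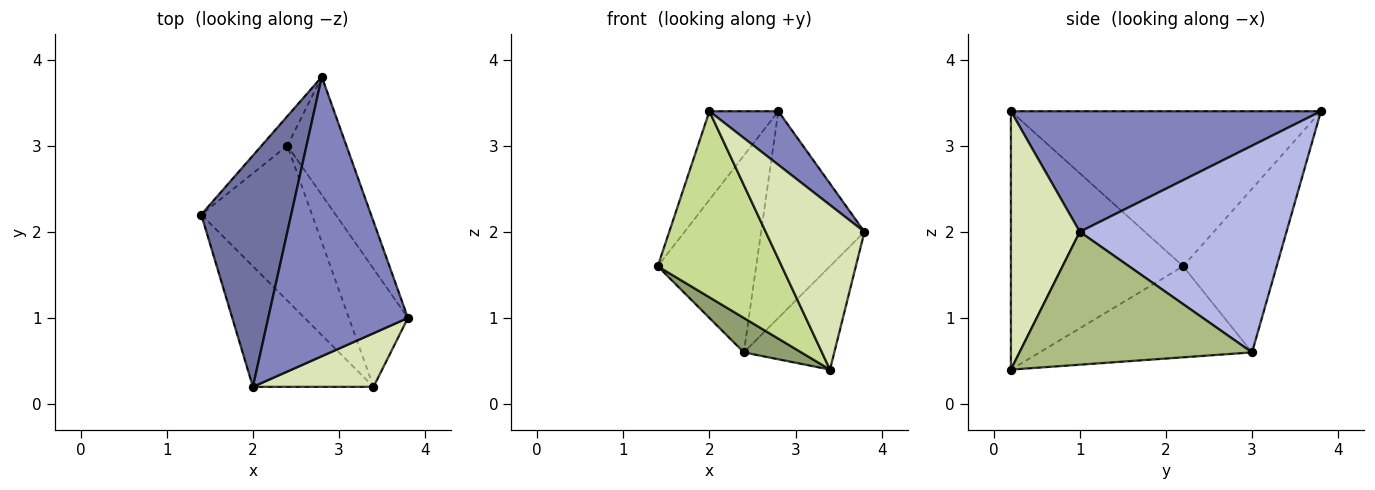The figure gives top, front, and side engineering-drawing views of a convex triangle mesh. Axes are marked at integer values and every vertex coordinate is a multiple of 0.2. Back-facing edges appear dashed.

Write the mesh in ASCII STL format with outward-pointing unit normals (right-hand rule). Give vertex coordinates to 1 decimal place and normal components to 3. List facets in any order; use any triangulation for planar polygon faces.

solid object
 facet normal -0.849 0.189 0.493
  outer loop
   vertex 2.0 0.2 3.4
   vertex 2.8 3.8 3.4
   vertex 1.4 2.2 1.6
  endloop
 endfacet
 facet normal 0.647 -0.144 0.749
  outer loop
   vertex 2.0 0.2 3.4
   vertex 3.8 1.0 2.0
   vertex 2.8 3.8 3.4
  endloop
 endfacet
 facet normal -0.685 0.721 -0.108
  outer loop
   vertex 2.4 3.0 0.6
   vertex 1.4 2.2 1.6
   vertex 2.8 3.8 3.4
  endloop
 endfacet
 facet normal 0.867 0.433 -0.248
  outer loop
   vertex 2.4 3.0 0.6
   vertex 2.8 3.8 3.4
   vertex 3.8 1.0 2.0
  endloop
 endfacet
 facet normal -0.626 -0.169 -0.761
  outer loop
   vertex 3.4 0.2 0.4
   vertex 1.4 2.2 1.6
   vertex 2.4 3.0 0.6
  endloop
 endfacet
 facet normal 0.861 0.335 -0.383
  outer loop
   vertex 3.4 0.2 0.4
   vertex 2.4 3.0 0.6
   vertex 3.8 1.0 2.0
  endloop
 endfacet
 facet normal -0.759 -0.546 -0.354
  outer loop
   vertex 3.4 0.2 0.4
   vertex 2.0 0.2 3.4
   vertex 1.4 2.2 1.6
  endloop
 endfacet
 facet normal 0.553 -0.792 0.258
  outer loop
   vertex 3.4 0.2 0.4
   vertex 3.8 1.0 2.0
   vertex 2.0 0.2 3.4
  endloop
 endfacet
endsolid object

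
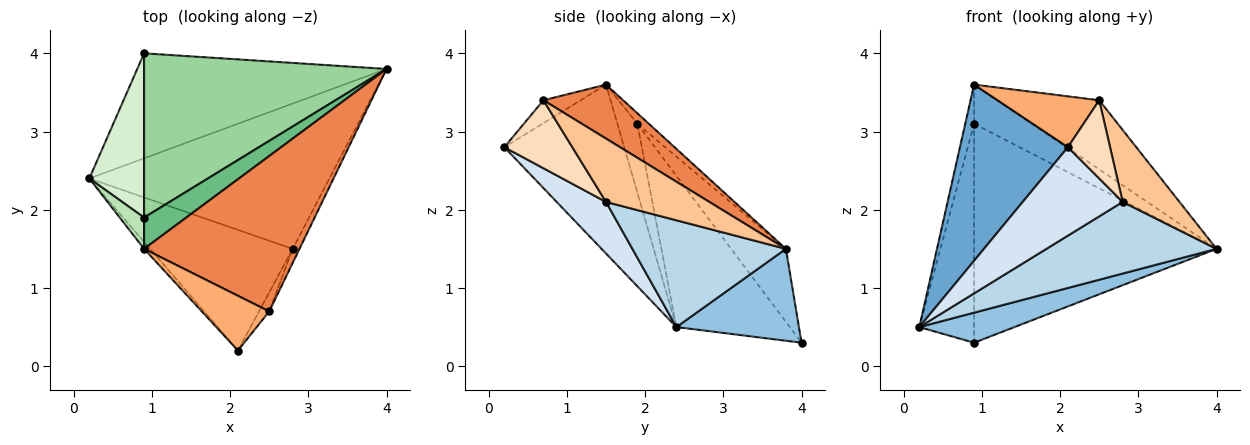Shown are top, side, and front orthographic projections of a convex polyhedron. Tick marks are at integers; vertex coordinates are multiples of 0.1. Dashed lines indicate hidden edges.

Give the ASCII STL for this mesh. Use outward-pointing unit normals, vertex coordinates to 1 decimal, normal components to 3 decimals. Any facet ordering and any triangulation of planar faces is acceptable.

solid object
 facet normal -0.743 -0.669 -0.027
  outer loop
   vertex 0.9 1.5 3.6
   vertex 0.2 2.4 0.5
   vertex 2.1 0.2 2.8
  endloop
 endfacet
 facet normal 0.334 -0.259 -0.906
  outer loop
   vertex 0.9 4.0 0.3
   vertex 4.0 3.8 1.5
   vertex 0.2 2.4 0.5
  endloop
 endfacet
 facet normal 0.371 -0.411 -0.833
  outer loop
   vertex 2.8 1.5 2.1
   vertex 0.2 2.4 0.5
   vertex 4.0 3.8 1.5
  endloop
 endfacet
 facet normal 0.280 -0.568 -0.774
  outer loop
   vertex 2.8 1.5 2.1
   vertex 2.1 0.2 2.8
   vertex 0.2 2.4 0.5
  endloop
 endfacet
 facet normal 0.303 0.387 0.871
  outer loop
   vertex 2.5 0.7 3.4
   vertex 4.0 3.8 1.5
   vertex 0.9 1.5 3.6
  endloop
 endfacet
 facet normal -0.241 -0.660 0.711
  outer loop
   vertex 2.5 0.7 3.4
   vertex 0.9 1.5 3.6
   vertex 2.1 0.2 2.8
  endloop
 endfacet
 facet normal 0.872 -0.480 -0.094
  outer loop
   vertex 2.5 0.7 3.4
   vertex 2.8 1.5 2.1
   vertex 4.0 3.8 1.5
  endloop
 endfacet
 facet normal 0.843 -0.522 -0.127
  outer loop
   vertex 2.5 0.7 3.4
   vertex 2.1 0.2 2.8
   vertex 2.8 1.5 2.1
  endloop
 endfacet
 facet normal -0.154 0.772 0.617
  outer loop
   vertex 0.9 1.9 3.1
   vertex 0.9 1.5 3.6
   vertex 4.0 3.8 1.5
  endloop
 endfacet
 facet normal -0.178 0.787 0.590
  outer loop
   vertex 0.9 1.9 3.1
   vertex 4.0 3.8 1.5
   vertex 0.9 4.0 0.3
  endloop
 endfacet
 facet normal -0.870 0.385 0.308
  outer loop
   vertex 0.9 1.9 3.1
   vertex 0.2 2.4 0.5
   vertex 0.9 1.5 3.6
  endloop
 endfacet
 facet normal -0.856 0.413 0.310
  outer loop
   vertex 0.9 1.9 3.1
   vertex 0.9 4.0 0.3
   vertex 0.2 2.4 0.5
  endloop
 endfacet
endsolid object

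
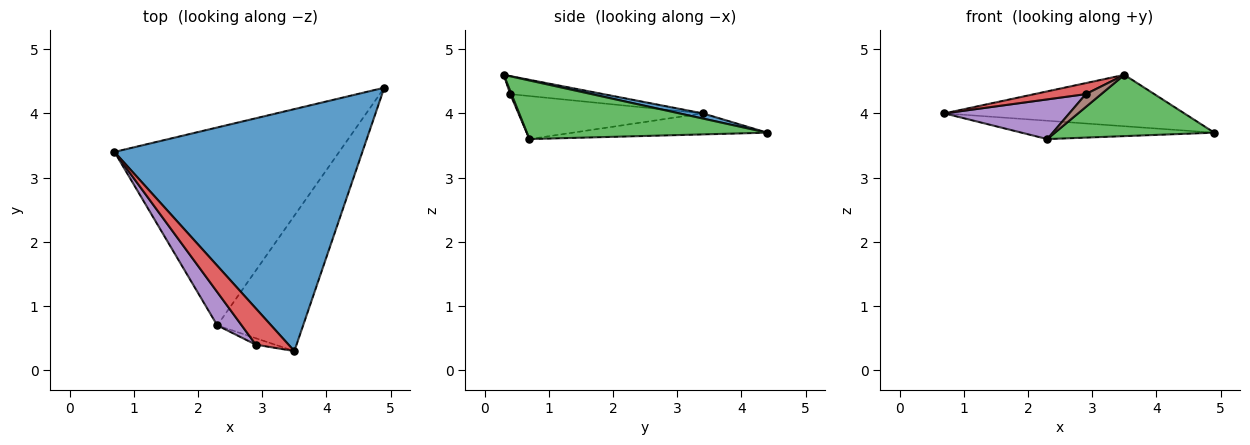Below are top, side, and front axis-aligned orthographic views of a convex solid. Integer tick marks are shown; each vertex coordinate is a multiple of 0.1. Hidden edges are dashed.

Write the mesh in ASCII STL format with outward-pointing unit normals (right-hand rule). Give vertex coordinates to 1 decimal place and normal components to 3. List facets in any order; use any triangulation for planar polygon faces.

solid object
 facet normal 0.020 0.208 0.978
  outer loop
   vertex 3.5 0.3 4.6
   vertex 4.9 4.4 3.7
   vertex 0.7 3.4 4.0
  endloop
 endfacet
 facet normal -0.093 0.092 -0.991
  outer loop
   vertex 2.3 0.7 3.6
   vertex 0.7 3.4 4.0
   vertex 4.9 4.4 3.7
  endloop
 endfacet
 facet normal 0.528 -0.350 -0.774
  outer loop
   vertex 2.3 0.7 3.6
   vertex 4.9 4.4 3.7
   vertex 3.5 0.3 4.6
  endloop
 endfacet
 facet normal -0.466 -0.257 0.847
  outer loop
   vertex 2.9 0.4 4.3
   vertex 3.5 0.3 4.6
   vertex 0.7 3.4 4.0
  endloop
 endfacet
 facet normal -0.750 -0.507 0.425
  outer loop
   vertex 2.9 0.4 4.3
   vertex 0.7 3.4 4.0
   vertex 2.3 0.7 3.6
  endloop
 endfacet
 facet normal 0.074 -0.892 -0.446
  outer loop
   vertex 2.9 0.4 4.3
   vertex 2.3 0.7 3.6
   vertex 3.5 0.3 4.6
  endloop
 endfacet
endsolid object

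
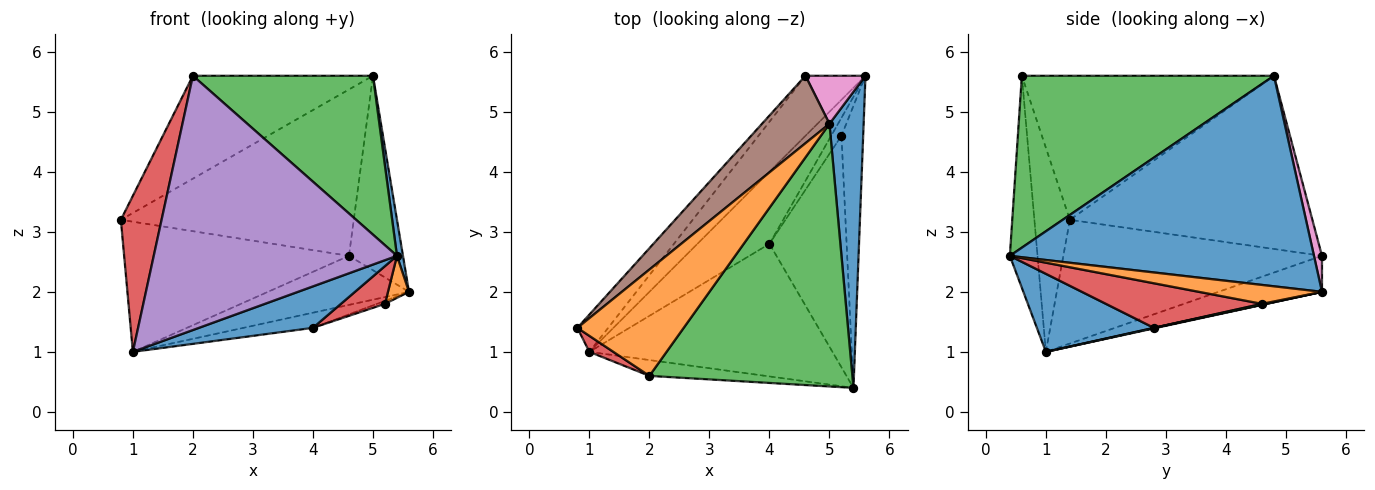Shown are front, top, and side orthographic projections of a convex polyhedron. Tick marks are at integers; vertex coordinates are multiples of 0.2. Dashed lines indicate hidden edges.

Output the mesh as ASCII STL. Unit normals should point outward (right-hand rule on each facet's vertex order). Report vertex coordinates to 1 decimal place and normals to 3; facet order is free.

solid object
 facet normal 0.987 -0.019 0.160
  outer loop
   vertex 5.0 4.8 5.6
   vertex 5.4 0.4 2.6
   vertex 5.6 5.6 2.0
  endloop
 endfacet
 facet normal -0.698 0.498 0.515
  outer loop
   vertex 2.0 0.6 5.6
   vertex 5.0 4.8 5.6
   vertex 0.8 1.4 3.2
  endloop
 endfacet
 facet normal 0.587 -0.419 0.693
  outer loop
   vertex 2.0 0.6 5.6
   vertex 5.4 0.4 2.6
   vertex 5.0 4.8 5.6
  endloop
 endfacet
 facet normal -0.655 -0.752 0.077
  outer loop
   vertex 1.0 1.0 1.0
   vertex 2.0 0.6 5.6
   vertex 0.8 1.4 3.2
  endloop
 endfacet
 facet normal -0.113 -0.992 -0.062
  outer loop
   vertex 1.0 1.0 1.0
   vertex 5.4 0.4 2.6
   vertex 2.0 0.6 5.6
  endloop
 endfacet
 facet normal -0.694 0.667 0.270
  outer loop
   vertex 4.6 5.6 2.6
   vertex 0.8 1.4 3.2
   vertex 5.0 4.8 5.6
  endloop
 endfacet
 facet normal 0.142 0.961 0.237
  outer loop
   vertex 4.6 5.6 2.6
   vertex 5.0 4.8 5.6
   vertex 5.6 5.6 2.0
  endloop
 endfacet
 facet normal -0.742 0.645 -0.185
  outer loop
   vertex 4.6 5.6 2.6
   vertex 1.0 1.0 1.0
   vertex 0.8 1.4 3.2
  endloop
 endfacet
 facet normal -0.421 0.574 -0.702
  outer loop
   vertex 4.6 5.6 2.6
   vertex 5.6 5.6 2.0
   vertex 1.0 1.0 1.0
  endloop
 endfacet
 facet normal 0.007 0.206 -0.979
  outer loop
   vertex 4.0 2.8 1.4
   vertex 1.0 1.0 1.0
   vertex 5.6 5.6 2.0
  endloop
 endfacet
 facet normal 0.293 -0.285 -0.913
  outer loop
   vertex 4.0 2.8 1.4
   vertex 5.4 0.4 2.6
   vertex 1.0 1.0 1.0
  endloop
 endfacet
 facet normal 0.653 -0.112 -0.749
  outer loop
   vertex 5.2 4.6 1.8
   vertex 5.6 5.6 2.0
   vertex 5.4 0.4 2.6
  endloop
 endfacet
 facet normal 0.082 0.164 -0.983
  outer loop
   vertex 5.2 4.6 1.8
   vertex 4.0 2.8 1.4
   vertex 5.6 5.6 2.0
  endloop
 endfacet
 facet normal 0.495 -0.140 -0.857
  outer loop
   vertex 5.2 4.6 1.8
   vertex 5.4 0.4 2.6
   vertex 4.0 2.8 1.4
  endloop
 endfacet
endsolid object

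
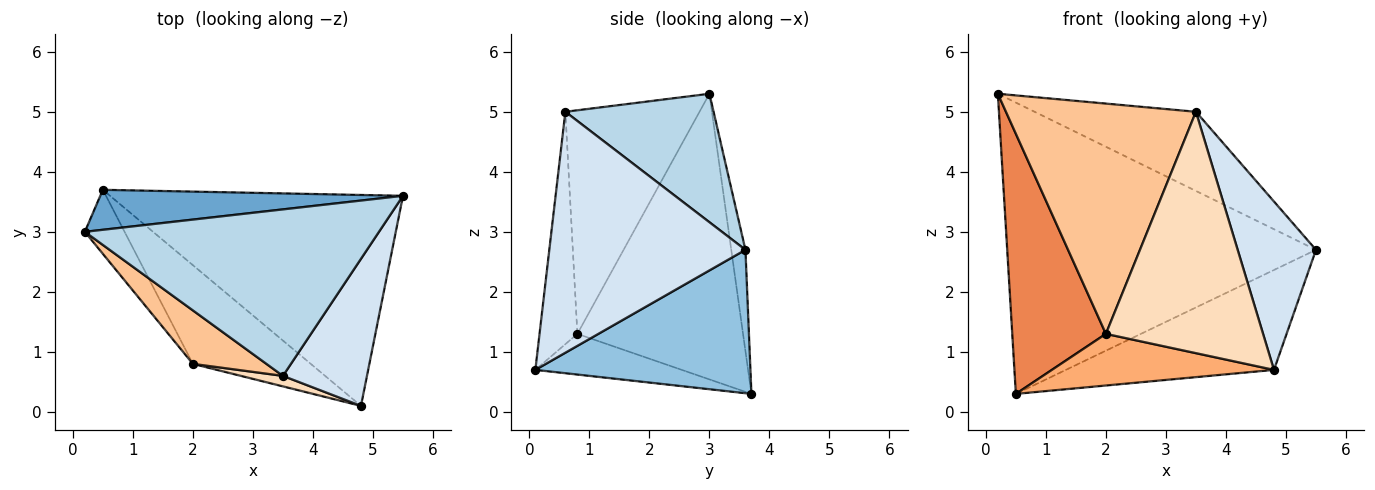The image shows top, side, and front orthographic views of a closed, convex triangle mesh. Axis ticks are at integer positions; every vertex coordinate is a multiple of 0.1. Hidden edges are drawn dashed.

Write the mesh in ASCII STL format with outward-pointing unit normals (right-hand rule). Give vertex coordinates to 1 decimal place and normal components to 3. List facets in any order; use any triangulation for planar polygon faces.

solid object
 facet normal -0.045 0.990 0.136
  outer loop
   vertex 0.5 3.7 0.3
   vertex 0.2 3.0 5.3
   vertex 5.5 3.6 2.7
  endloop
 endfacet
 facet normal 0.405 0.391 -0.827
  outer loop
   vertex 0.5 3.7 0.3
   vertex 5.5 3.6 2.7
   vertex 4.8 0.1 0.7
  endloop
 endfacet
 facet normal 0.367 0.399 0.840
  outer loop
   vertex 3.5 0.6 5.0
   vertex 5.5 3.6 2.7
   vertex 0.2 3.0 5.3
  endloop
 endfacet
 facet normal 0.884 -0.353 0.308
  outer loop
   vertex 3.5 0.6 5.0
   vertex 4.8 0.1 0.7
   vertex 5.5 3.6 2.7
  endloop
 endfacet
 facet normal -0.864 -0.488 -0.120
  outer loop
   vertex 2.0 0.8 1.3
   vertex 0.2 3.0 5.3
   vertex 0.5 3.7 0.3
  endloop
 endfacet
 facet normal -0.292 -0.443 -0.847
  outer loop
   vertex 2.0 0.8 1.3
   vertex 0.5 3.7 0.3
   vertex 4.8 0.1 0.7
  endloop
 endfacet
 facet normal -0.567 -0.803 0.186
  outer loop
   vertex 2.0 0.8 1.3
   vertex 3.5 0.6 5.0
   vertex 0.2 3.0 5.3
  endloop
 endfacet
 facet normal -0.234 -0.971 0.042
  outer loop
   vertex 2.0 0.8 1.3
   vertex 4.8 0.1 0.7
   vertex 3.5 0.6 5.0
  endloop
 endfacet
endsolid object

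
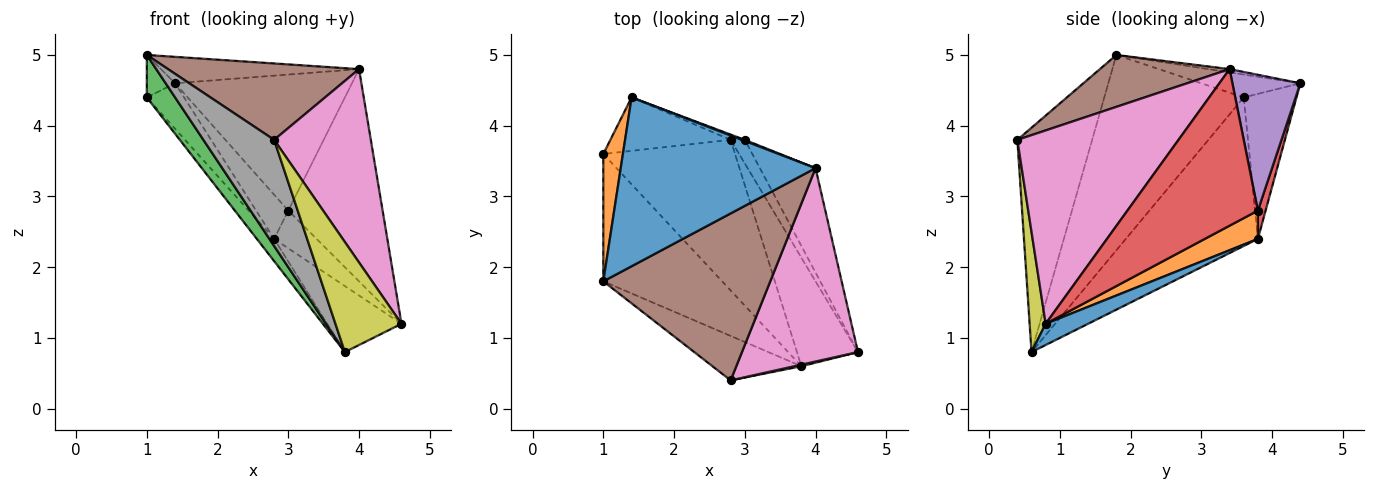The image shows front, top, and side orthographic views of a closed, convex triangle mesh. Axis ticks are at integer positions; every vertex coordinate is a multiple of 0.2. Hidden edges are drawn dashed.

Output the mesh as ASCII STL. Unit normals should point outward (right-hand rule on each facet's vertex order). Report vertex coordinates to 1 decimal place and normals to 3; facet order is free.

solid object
 facet normal -0.017 0.155 0.988
  outer loop
   vertex 4.0 3.4 4.8
   vertex 1.4 4.4 4.6
   vertex 1.0 1.8 5.0
  endloop
 endfacet
 facet normal -0.742 0.212 0.636
  outer loop
   vertex 1.0 3.6 4.4
   vertex 1.0 1.8 5.0
   vertex 1.4 4.4 4.6
  endloop
 endfacet
 facet normal -0.842 -0.171 -0.512
  outer loop
   vertex 1.0 3.6 4.4
   vertex 3.8 0.6 0.8
   vertex 1.0 1.8 5.0
  endloop
 endfacet
 facet normal 0.779 0.563 -0.277
  outer loop
   vertex 3.0 3.8 2.8
   vertex 4.0 3.4 4.8
   vertex 4.6 0.8 1.2
  endloop
 endfacet
 facet normal 0.358 0.934 0.007
  outer loop
   vertex 3.0 3.8 2.8
   vertex 1.4 4.4 4.6
   vertex 4.0 3.4 4.8
  endloop
 endfacet
 facet normal 0.272 -0.400 0.875
  outer loop
   vertex 2.8 0.4 3.8
   vertex 4.0 3.4 4.8
   vertex 1.0 1.8 5.0
  endloop
 endfacet
 facet normal 0.762 -0.457 0.457
  outer loop
   vertex 2.8 0.4 3.8
   vertex 4.6 0.8 1.2
   vertex 4.0 3.4 4.8
  endloop
 endfacet
 facet normal -0.698 -0.660 -0.277
  outer loop
   vertex 2.8 0.4 3.8
   vertex 1.0 1.8 5.0
   vertex 3.8 0.6 0.8
  endloop
 endfacet
 facet normal 0.236 -0.972 0.014
  outer loop
   vertex 2.8 0.4 3.8
   vertex 3.8 0.6 0.8
   vertex 4.6 0.8 1.2
  endloop
 endfacet
 facet normal -0.745 0.098 -0.660
  outer loop
   vertex 2.8 3.8 2.4
   vertex 3.8 0.6 0.8
   vertex 1.0 3.6 4.4
  endloop
 endfacet
 facet normal 0.285 0.498 -0.819
  outer loop
   vertex 2.8 3.8 2.4
   vertex 4.6 0.8 1.2
   vertex 3.8 0.6 0.8
  endloop
 endfacet
 facet normal 0.727 0.582 -0.364
  outer loop
   vertex 2.8 3.8 2.4
   vertex 3.0 3.8 2.8
   vertex 4.6 0.8 1.2
  endloop
 endfacet
 facet normal -0.676 0.478 -0.561
  outer loop
   vertex 2.8 3.8 2.4
   vertex 1.0 3.6 4.4
   vertex 1.4 4.4 4.6
  endloop
 endfacet
 facet normal 0.232 0.966 -0.116
  outer loop
   vertex 2.8 3.8 2.4
   vertex 1.4 4.4 4.6
   vertex 3.0 3.8 2.8
  endloop
 endfacet
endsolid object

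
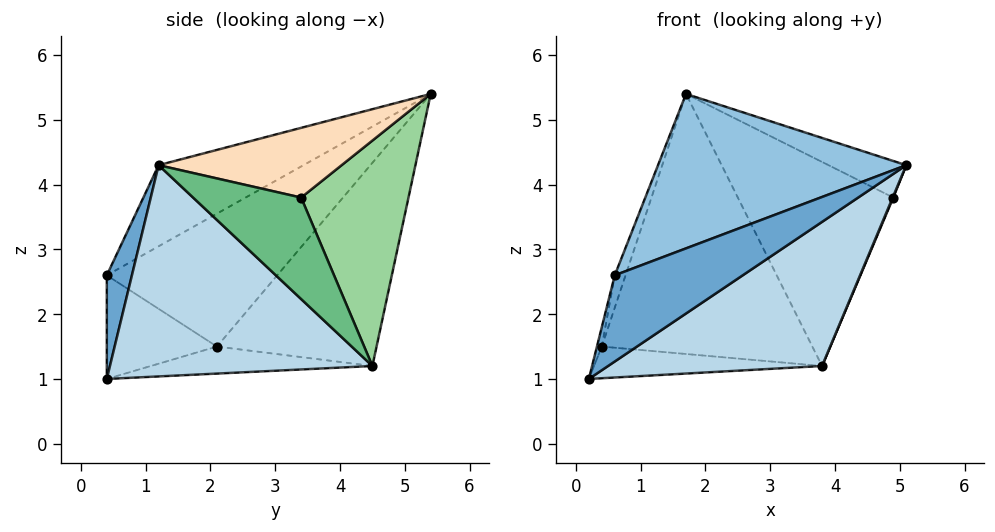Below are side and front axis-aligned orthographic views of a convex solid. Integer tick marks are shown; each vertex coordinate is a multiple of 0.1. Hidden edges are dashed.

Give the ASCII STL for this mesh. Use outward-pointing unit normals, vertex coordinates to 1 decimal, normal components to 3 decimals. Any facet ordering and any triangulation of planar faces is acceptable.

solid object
 facet normal 0.192 -0.980 -0.048
  outer loop
   vertex 0.6 0.4 2.6
   vertex 0.2 0.4 1.0
   vertex 5.1 1.2 4.3
  endloop
 endfacet
 facet normal -0.251 -0.430 0.867
  outer loop
   vertex 0.6 0.4 2.6
   vertex 5.1 1.2 4.3
   vertex 1.7 5.4 5.4
  endloop
 endfacet
 facet normal 0.549 -0.447 -0.706
  outer loop
   vertex 3.8 4.5 1.2
   vertex 5.1 1.2 4.3
   vertex 0.2 0.4 1.0
  endloop
 endfacet
 facet normal -0.293 0.301 -0.907
  outer loop
   vertex 0.4 2.1 1.5
   vertex 3.8 4.5 1.2
   vertex 0.2 0.4 1.0
  endloop
 endfacet
 facet normal -0.546 0.720 -0.427
  outer loop
   vertex 0.4 2.1 1.5
   vertex 1.7 5.4 5.4
   vertex 3.8 4.5 1.2
  endloop
 endfacet
 facet normal -0.969 0.043 0.242
  outer loop
   vertex 0.4 2.1 1.5
   vertex 0.2 0.4 1.0
   vertex 0.6 0.4 2.6
  endloop
 endfacet
 facet normal -0.961 0.061 0.269
  outer loop
   vertex 0.4 2.1 1.5
   vertex 0.6 0.4 2.6
   vertex 1.7 5.4 5.4
  endloop
 endfacet
 facet normal 0.547 0.232 0.804
  outer loop
   vertex 4.9 3.4 3.8
   vertex 1.7 5.4 5.4
   vertex 5.1 1.2 4.3
  endloop
 endfacet
 facet normal 0.920 -0.005 -0.392
  outer loop
   vertex 4.9 3.4 3.8
   vertex 5.1 1.2 4.3
   vertex 3.8 4.5 1.2
  endloop
 endfacet
 facet normal 0.565 0.818 0.107
  outer loop
   vertex 4.9 3.4 3.8
   vertex 3.8 4.5 1.2
   vertex 1.7 5.4 5.4
  endloop
 endfacet
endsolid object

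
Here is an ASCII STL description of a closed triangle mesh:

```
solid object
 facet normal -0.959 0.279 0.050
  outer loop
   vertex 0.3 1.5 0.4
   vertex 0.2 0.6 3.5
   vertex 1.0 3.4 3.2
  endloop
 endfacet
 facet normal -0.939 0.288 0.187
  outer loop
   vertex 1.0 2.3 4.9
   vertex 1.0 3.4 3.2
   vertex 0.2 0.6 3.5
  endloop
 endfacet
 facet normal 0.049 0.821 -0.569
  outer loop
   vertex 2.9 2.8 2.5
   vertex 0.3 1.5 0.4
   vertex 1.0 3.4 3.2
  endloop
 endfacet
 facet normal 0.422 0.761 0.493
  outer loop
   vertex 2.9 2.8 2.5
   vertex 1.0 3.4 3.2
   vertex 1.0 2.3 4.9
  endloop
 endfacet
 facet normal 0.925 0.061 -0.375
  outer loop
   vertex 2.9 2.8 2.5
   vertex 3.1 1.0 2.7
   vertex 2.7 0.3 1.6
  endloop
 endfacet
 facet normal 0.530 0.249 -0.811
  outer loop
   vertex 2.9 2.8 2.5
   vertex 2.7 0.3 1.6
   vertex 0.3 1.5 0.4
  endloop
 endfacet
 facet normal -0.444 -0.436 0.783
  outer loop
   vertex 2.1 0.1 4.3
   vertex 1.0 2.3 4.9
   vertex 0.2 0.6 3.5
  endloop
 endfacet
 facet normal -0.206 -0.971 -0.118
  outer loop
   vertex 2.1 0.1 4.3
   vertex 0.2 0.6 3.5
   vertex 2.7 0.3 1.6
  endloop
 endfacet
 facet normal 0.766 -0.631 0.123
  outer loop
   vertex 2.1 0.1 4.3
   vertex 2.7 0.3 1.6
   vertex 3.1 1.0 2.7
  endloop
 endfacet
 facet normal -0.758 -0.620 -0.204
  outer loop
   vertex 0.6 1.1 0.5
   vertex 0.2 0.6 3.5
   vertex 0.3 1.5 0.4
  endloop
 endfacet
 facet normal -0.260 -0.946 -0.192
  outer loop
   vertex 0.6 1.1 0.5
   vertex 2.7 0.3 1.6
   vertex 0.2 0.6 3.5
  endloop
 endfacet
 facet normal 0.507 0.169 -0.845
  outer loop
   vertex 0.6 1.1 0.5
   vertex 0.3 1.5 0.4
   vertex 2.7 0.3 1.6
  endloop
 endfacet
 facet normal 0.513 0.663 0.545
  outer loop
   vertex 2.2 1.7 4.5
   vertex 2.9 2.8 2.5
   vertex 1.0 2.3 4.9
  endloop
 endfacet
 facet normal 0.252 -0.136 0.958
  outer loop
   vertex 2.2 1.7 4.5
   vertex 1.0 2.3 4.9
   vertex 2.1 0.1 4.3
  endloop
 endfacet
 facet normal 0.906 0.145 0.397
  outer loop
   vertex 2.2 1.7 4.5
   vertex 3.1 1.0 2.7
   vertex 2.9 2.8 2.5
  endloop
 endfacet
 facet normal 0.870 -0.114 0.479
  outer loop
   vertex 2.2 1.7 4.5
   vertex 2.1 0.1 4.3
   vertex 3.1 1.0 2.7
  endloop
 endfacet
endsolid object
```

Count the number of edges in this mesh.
24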